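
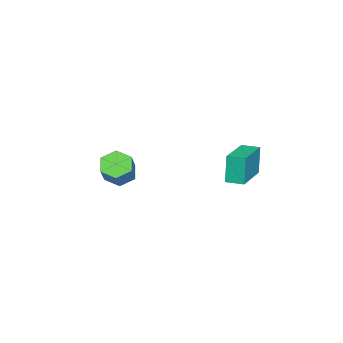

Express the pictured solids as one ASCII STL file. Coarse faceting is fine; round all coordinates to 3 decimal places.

solid 
facet normal -0.978 -0.103 -0.181
outer loop
vertex 1.209 2.034 -0.001
vertex 1.114 2.899 0.019
vertex 1.474 2.098 -1.466
endloop
endfacet
facet normal 0.110 -0.994 -0.023
outer loop
vertex 3.566 2.321 -1.079
vertex 1.209 2.034 -0.001
vertex 1.474 2.098 -1.466
endloop
endfacet
facet normal -0.978 -0.104 -0.181
outer loop
vertex 1.474 2.098 -1.466
vertex 1.114 2.899 0.019
vertex 1.378 2.963 -1.446
endloop
endfacet
facet normal 0.177 0.042 -0.983
outer loop
vertex 1.378 2.963 -1.446
vertex 3.566 2.321 -1.079
vertex 1.474 2.098 -1.466
endloop
endfacet
facet normal -0.177 -0.042 0.983
outer loop
vertex 1.209 2.034 -0.001
vertex 3.206 3.122 0.406
vertex 1.114 2.899 0.019
endloop
endfacet
facet normal 0.110 -0.994 -0.024
outer loop
vertex 3.302 2.257 0.386
vertex 1.209 2.034 -0.001
vertex 3.566 2.321 -1.079
endloop
endfacet
facet normal -0.177 -0.042 0.983
outer loop
vertex 3.302 2.257 0.386
vertex 3.206 3.122 0.406
vertex 1.209 2.034 -0.001
endloop
endfacet
facet normal -0.110 0.994 0.024
outer loop
vertex 1.114 2.899 0.019
vertex 3.206 3.122 0.406
vertex 1.378 2.963 -1.446
endloop
endfacet
facet normal 0.177 0.042 -0.983
outer loop
vertex 3.471 3.186 -1.059
vertex 3.566 2.321 -1.079
vertex 1.378 2.963 -1.446
endloop
endfacet
facet normal -0.110 0.994 0.023
outer loop
vertex 1.378 2.963 -1.446
vertex 3.206 3.122 0.406
vertex 3.471 3.186 -1.059
endloop
endfacet
facet normal 0.978 0.103 0.181
outer loop
vertex 3.471 3.186 -1.059
vertex 3.302 2.257 0.386
vertex 3.566 2.321 -1.079
endloop
endfacet
facet normal 0.978 0.104 0.181
outer loop
vertex 3.206 3.122 0.406
vertex 3.302 2.257 0.386
vertex 3.471 3.186 -1.059
endloop
endfacet
facet normal -0.655 -0.240 -0.716
outer loop
vertex 2.802 -3.267 -3.171
vertex 2.283 -3.53 -2.608
vertex 2.262 -2.756 -2.848
endloop
endfacet
facet normal 0.356 0.738 -0.573
outer loop
vertex 2.802 -3.267 -3.171
vertex 2.262 -2.756 -2.848
vertex 3.897 -2.867 -1.975
endloop
endfacet
facet normal 0.356 0.739 -0.572
outer loop
vertex 3.897 -2.867 -1.975
vertex 2.262 -2.756 -2.848
vertex 3.357 -2.357 -1.652
endloop
endfacet
facet normal 0.655 0.239 0.717
outer loop
vertex 3.897 -2.867 -1.975
vertex 3.357 -2.357 -1.652
vertex 3.377 -3.13 -1.412
endloop
endfacet
facet normal -0.655 -0.240 -0.716
outer loop
vertex 2.262 -2.756 -2.848
vertex 2.283 -3.53 -2.608
vertex 1.743 -3.019 -2.285
endloop
endfacet
facet normal -0.399 0.915 0.060
outer loop
vertex 2.262 -2.756 -2.848
vertex 1.743 -3.019 -2.285
vertex 3.357 -2.357 -1.652
endloop
endfacet
facet normal -0.399 0.915 0.060
outer loop
vertex 3.357 -2.357 -1.652
vertex 1.743 -3.019 -2.285
vertex 2.838 -2.62 -1.089
endloop
endfacet
facet normal 0.656 0.239 0.716
outer loop
vertex 3.357 -2.357 -1.652
vertex 2.838 -2.62 -1.089
vertex 3.377 -3.13 -1.412
endloop
endfacet
facet normal -0.655 -0.239 -0.717
outer loop
vertex 1.743 -3.019 -2.285
vertex 2.283 -3.53 -2.608
vertex 1.763 -3.793 -2.045
endloop
endfacet
facet normal -0.755 0.176 0.632
outer loop
vertex 1.743 -3.019 -2.285
vertex 1.763 -3.793 -2.045
vertex 2.838 -2.62 -1.089
endloop
endfacet
facet normal -0.755 0.177 0.632
outer loop
vertex 2.838 -2.62 -1.089
vertex 1.763 -3.793 -2.045
vertex 2.858 -3.393 -0.849
endloop
endfacet
facet normal 0.656 0.239 0.716
outer loop
vertex 2.838 -2.62 -1.089
vertex 2.858 -3.393 -0.849
vertex 3.377 -3.13 -1.412
endloop
endfacet
facet normal -0.655 -0.239 -0.717
outer loop
vertex 1.763 -3.793 -2.045
vertex 2.283 -3.53 -2.608
vertex 2.303 -4.303 -2.368
endloop
endfacet
facet normal -0.355 -0.739 0.572
outer loop
vertex 1.763 -3.793 -2.045
vertex 2.303 -4.303 -2.368
vertex 2.858 -3.393 -0.849
endloop
endfacet
facet normal -0.356 -0.738 0.573
outer loop
vertex 2.858 -3.393 -0.849
vertex 2.303 -4.303 -2.368
vertex 3.398 -3.904 -1.172
endloop
endfacet
facet normal 0.655 0.240 0.716
outer loop
vertex 2.858 -3.393 -0.849
vertex 3.398 -3.904 -1.172
vertex 3.377 -3.13 -1.412
endloop
endfacet
facet normal -0.656 -0.239 -0.716
outer loop
vertex 2.303 -4.303 -2.368
vertex 2.283 -3.53 -2.608
vertex 2.822 -4.04 -2.931
endloop
endfacet
facet normal 0.399 -0.915 -0.060
outer loop
vertex 2.303 -4.303 -2.368
vertex 2.822 -4.04 -2.931
vertex 3.398 -3.904 -1.172
endloop
endfacet
facet normal 0.399 -0.915 -0.060
outer loop
vertex 3.398 -3.904 -1.172
vertex 2.822 -4.04 -2.931
vertex 3.917 -3.641 -1.735
endloop
endfacet
facet normal 0.655 0.240 0.716
outer loop
vertex 3.398 -3.904 -1.172
vertex 3.917 -3.641 -1.735
vertex 3.377 -3.13 -1.412
endloop
endfacet
facet normal -0.656 -0.239 -0.716
outer loop
vertex 2.822 -4.04 -2.931
vertex 2.283 -3.53 -2.608
vertex 2.802 -3.267 -3.171
endloop
endfacet
facet normal 0.755 -0.177 -0.632
outer loop
vertex 2.822 -4.04 -2.931
vertex 2.802 -3.267 -3.171
vertex 3.917 -3.641 -1.735
endloop
endfacet
facet normal 0.755 -0.176 -0.632
outer loop
vertex 3.917 -3.641 -1.735
vertex 2.802 -3.267 -3.171
vertex 3.897 -2.867 -1.975
endloop
endfacet
facet normal 0.655 0.239 0.717
outer loop
vertex 3.917 -3.641 -1.735
vertex 3.897 -2.867 -1.975
vertex 3.377 -3.13 -1.412
endloop
endfacet

endsolid


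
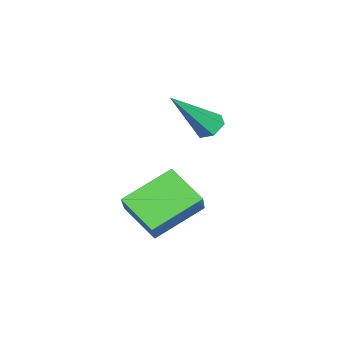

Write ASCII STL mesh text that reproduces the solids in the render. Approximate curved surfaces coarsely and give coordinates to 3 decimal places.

solid 
facet normal -0.517 0.436 -0.736
outer loop
vertex 0.169 2.449 0.109
vertex -0.242 2.176 0.236
vertex -0.163 2.631 0.45
endloop
endfacet
facet normal 0.659 0.703 0.266
outer loop
vertex 0.169 2.449 0.109
vertex -0.163 2.631 0.45
vertex 0.722 1.364 1.604
endloop
endfacet
facet normal -0.519 0.436 -0.735
outer loop
vertex -0.163 2.631 0.45
vertex -0.242 2.176 0.236
vertex -0.574 2.357 0.578
endloop
endfacet
facet normal -0.158 0.602 0.782
outer loop
vertex -0.163 2.631 0.45
vertex -0.574 2.357 0.578
vertex 0.722 1.364 1.604
endloop
endfacet
facet normal -0.519 0.437 -0.735
outer loop
vertex -0.574 2.357 0.578
vertex -0.242 2.176 0.236
vertex -0.653 1.902 0.363
endloop
endfacet
facet normal -0.699 -0.203 0.686
outer loop
vertex -0.574 2.357 0.578
vertex -0.653 1.902 0.363
vertex 0.722 1.364 1.604
endloop
endfacet
facet normal -0.518 0.437 -0.735
outer loop
vertex -0.653 1.902 0.363
vertex -0.242 2.176 0.236
vertex -0.321 1.72 0.021
endloop
endfacet
facet normal -0.420 -0.904 0.073
outer loop
vertex -0.653 1.902 0.363
vertex -0.321 1.72 0.021
vertex 0.722 1.364 1.604
endloop
endfacet
facet normal -0.518 0.437 -0.735
outer loop
vertex -0.321 1.72 0.021
vertex -0.242 2.176 0.236
vertex 0.09 1.994 -0.106
endloop
endfacet
facet normal 0.398 -0.803 -0.443
outer loop
vertex -0.321 1.72 0.021
vertex 0.09 1.994 -0.106
vertex 0.722 1.364 1.604
endloop
endfacet
facet normal -0.518 0.437 -0.735
outer loop
vertex 0.09 1.994 -0.106
vertex -0.242 2.176 0.236
vertex 0.169 2.449 0.109
endloop
endfacet
facet normal 0.938 0.001 -0.346
outer loop
vertex 0.09 1.994 -0.106
vertex 0.169 2.449 0.109
vertex 0.722 1.364 1.604
endloop
endfacet
facet normal -0.664 0.565 0.490
outer loop
vertex 1.062 1.637 -1.356
vertex 2.027 2.001 -0.469
vertex 1.385 2.698 -2.143
endloop
endfacet
facet normal -0.710 -0.267 -0.652
outer loop
vertex 2.533 1.719 -2.991
vertex 1.062 1.637 -1.356
vertex 1.385 2.698 -2.143
endloop
endfacet
facet normal -0.664 0.565 0.490
outer loop
vertex 1.385 2.698 -2.143
vertex 2.027 2.001 -0.469
vertex 2.35 3.062 -1.256
endloop
endfacet
facet normal 0.238 0.780 -0.579
outer loop
vertex 2.35 3.062 -1.256
vertex 2.533 1.719 -2.991
vertex 1.385 2.698 -2.143
endloop
endfacet
facet normal -0.238 -0.780 0.579
outer loop
vertex 1.062 1.637 -1.356
vertex 3.175 1.022 -1.317
vertex 2.027 2.001 -0.469
endloop
endfacet
facet normal -0.710 -0.267 -0.652
outer loop
vertex 2.21 0.658 -2.204
vertex 1.062 1.637 -1.356
vertex 2.533 1.719 -2.991
endloop
endfacet
facet normal -0.238 -0.780 0.579
outer loop
vertex 2.21 0.658 -2.204
vertex 3.175 1.022 -1.317
vertex 1.062 1.637 -1.356
endloop
endfacet
facet normal 0.710 0.267 0.652
outer loop
vertex 2.027 2.001 -0.469
vertex 3.175 1.022 -1.317
vertex 2.35 3.062 -1.256
endloop
endfacet
facet normal 0.238 0.780 -0.579
outer loop
vertex 3.498 2.083 -2.104
vertex 2.533 1.719 -2.991
vertex 2.35 3.062 -1.256
endloop
endfacet
facet normal 0.710 0.267 0.652
outer loop
vertex 2.35 3.062 -1.256
vertex 3.175 1.022 -1.317
vertex 3.498 2.083 -2.104
endloop
endfacet
facet normal 0.664 -0.565 -0.490
outer loop
vertex 3.498 2.083 -2.104
vertex 2.21 0.658 -2.204
vertex 2.533 1.719 -2.991
endloop
endfacet
facet normal 0.664 -0.565 -0.490
outer loop
vertex 3.175 1.022 -1.317
vertex 2.21 0.658 -2.204
vertex 3.498 2.083 -2.104
endloop
endfacet

endsolid


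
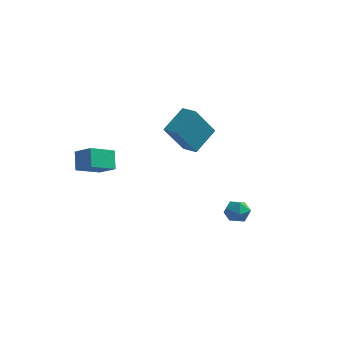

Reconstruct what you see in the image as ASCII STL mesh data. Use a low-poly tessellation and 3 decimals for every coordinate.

solid 
facet normal -0.321 -0.478 0.817
outer loop
vertex 0.224 3.568 1.79
vertex -0.658 3.98 1.684
vertex -0.306 2.173 0.766
endloop
endfacet
facet normal 0.901 -0.421 0.108
outer loop
vertex 0.398 3.22 -1.024
vertex 0.224 3.568 1.79
vertex -0.306 2.173 0.766
endloop
endfacet
facet normal -0.321 -0.478 0.817
outer loop
vertex -0.306 2.173 0.766
vertex -0.658 3.98 1.684
vertex -1.188 2.585 0.66
endloop
endfacet
facet normal -0.292 -0.771 -0.566
outer loop
vertex -1.188 2.585 0.66
vertex 0.398 3.22 -1.024
vertex -0.306 2.173 0.766
endloop
endfacet
facet normal 0.292 0.771 0.566
outer loop
vertex 0.224 3.568 1.79
vertex 0.046 5.027 -0.106
vertex -0.658 3.98 1.684
endloop
endfacet
facet normal 0.901 -0.421 0.108
outer loop
vertex 0.928 4.615 -0.0
vertex 0.224 3.568 1.79
vertex 0.398 3.22 -1.024
endloop
endfacet
facet normal 0.292 0.771 0.566
outer loop
vertex 0.928 4.615 -0.0
vertex 0.046 5.027 -0.106
vertex 0.224 3.568 1.79
endloop
endfacet
facet normal -0.901 0.421 -0.108
outer loop
vertex -0.658 3.98 1.684
vertex 0.046 5.027 -0.106
vertex -1.188 2.585 0.66
endloop
endfacet
facet normal -0.292 -0.771 -0.566
outer loop
vertex -0.484 3.632 -1.13
vertex 0.398 3.22 -1.024
vertex -1.188 2.585 0.66
endloop
endfacet
facet normal -0.901 0.421 -0.108
outer loop
vertex -1.188 2.585 0.66
vertex 0.046 5.027 -0.106
vertex -0.484 3.632 -1.13
endloop
endfacet
facet normal 0.321 0.478 -0.817
outer loop
vertex -0.484 3.632 -1.13
vertex 0.928 4.615 -0.0
vertex 0.398 3.22 -1.024
endloop
endfacet
facet normal 0.321 0.478 -0.817
outer loop
vertex 0.046 5.027 -0.106
vertex 0.928 4.615 -0.0
vertex -0.484 3.632 -1.13
endloop
endfacet
facet normal -0.493 -0.774 0.397
outer loop
vertex -2.83 -2.973 0.376
vertex -3.159 -2.292 1.294
vertex -3.836 -2.643 -0.23
endloop
endfacet
facet normal 0.277 -0.573 -0.772
outer loop
vertex -3.061 -1.428 -0.854
vertex -2.83 -2.973 0.376
vertex -3.836 -2.643 -0.23
endloop
endfacet
facet normal -0.494 -0.773 0.398
outer loop
vertex -3.836 -2.643 -0.23
vertex -3.159 -2.292 1.294
vertex -4.165 -1.961 0.688
endloop
endfacet
facet normal -0.825 0.271 -0.497
outer loop
vertex -4.165 -1.961 0.688
vertex -3.061 -1.428 -0.854
vertex -3.836 -2.643 -0.23
endloop
endfacet
facet normal 0.825 -0.271 0.497
outer loop
vertex -2.83 -2.973 0.376
vertex -2.384 -1.077 0.67
vertex -3.159 -2.292 1.294
endloop
endfacet
facet normal 0.276 -0.573 -0.772
outer loop
vertex -2.055 -1.759 -0.248
vertex -2.83 -2.973 0.376
vertex -3.061 -1.428 -0.854
endloop
endfacet
facet normal 0.824 -0.271 0.497
outer loop
vertex -2.055 -1.759 -0.248
vertex -2.384 -1.077 0.67
vertex -2.83 -2.973 0.376
endloop
endfacet
facet normal -0.276 0.573 0.772
outer loop
vertex -3.159 -2.292 1.294
vertex -2.384 -1.077 0.67
vertex -4.165 -1.961 0.688
endloop
endfacet
facet normal -0.825 0.271 -0.497
outer loop
vertex -3.39 -0.747 0.064
vertex -3.061 -1.428 -0.854
vertex -4.165 -1.961 0.688
endloop
endfacet
facet normal -0.277 0.573 0.771
outer loop
vertex -4.165 -1.961 0.688
vertex -2.384 -1.077 0.67
vertex -3.39 -0.747 0.064
endloop
endfacet
facet normal 0.494 0.774 -0.397
outer loop
vertex -3.39 -0.747 0.064
vertex -2.055 -1.759 -0.248
vertex -3.061 -1.428 -0.854
endloop
endfacet
facet normal 0.493 0.774 -0.398
outer loop
vertex -2.384 -1.077 0.67
vertex -2.055 -1.759 -0.248
vertex -3.39 -0.747 0.064
endloop
endfacet
facet normal -0.357 0.853 0.381
outer loop
vertex 3.343 0.931 -3.433
vertex 3.198 0.574 -2.769
vertex 3.879 0.91 -2.884
endloop
endfacet
facet normal 0.149 0.983 -0.107
outer loop
vertex 3.343 0.931 -3.433
vertex 3.879 0.91 -2.884
vertex 4.076 0.8 -3.618
endloop
endfacet
facet normal -0.059 0.688 -0.723
outer loop
vertex 3.343 0.931 -3.433
vertex 4.076 0.8 -3.618
vertex 3.518 0.397 -3.956
endloop
endfacet
facet normal -0.692 0.377 -0.616
outer loop
vertex 3.343 0.931 -3.433
vertex 3.518 0.397 -3.956
vertex 2.975 0.257 -3.432
endloop
endfacet
facet normal -0.876 0.478 0.066
outer loop
vertex 3.343 0.931 -3.433
vertex 2.975 0.257 -3.432
vertex 3.198 0.574 -2.769
endloop
endfacet
facet normal 0.747 0.657 0.102
outer loop
vertex 4.076 0.8 -3.618
vertex 3.879 0.91 -2.884
vertex 4.385 0.363 -3.068
endloop
endfacet
facet normal -0.069 0.445 0.893
outer loop
vertex 3.879 0.91 -2.884
vertex 3.198 0.574 -2.769
vertex 3.842 0.223 -2.544
endloop
endfacet
facet normal -0.910 -0.161 0.383
outer loop
vertex 3.198 0.574 -2.769
vertex 2.975 0.257 -3.432
vertex 3.284 -0.18 -2.882
endloop
endfacet
facet normal -0.612 -0.324 -0.721
outer loop
vertex 2.975 0.257 -3.432
vertex 3.518 0.397 -3.956
vertex 3.481 -0.29 -3.616
endloop
endfacet
facet normal 0.411 0.181 -0.894
outer loop
vertex 3.518 0.397 -3.956
vertex 4.076 0.8 -3.618
vertex 4.162 0.046 -3.731
endloop
endfacet
facet normal 0.692 -0.377 0.616
outer loop
vertex 4.017 -0.311 -3.067
vertex 4.385 0.363 -3.068
vertex 3.842 0.223 -2.544
endloop
endfacet
facet normal 0.059 -0.688 0.723
outer loop
vertex 4.017 -0.311 -3.067
vertex 3.842 0.223 -2.544
vertex 3.284 -0.18 -2.882
endloop
endfacet
facet normal -0.149 -0.983 0.107
outer loop
vertex 4.017 -0.311 -3.067
vertex 3.284 -0.18 -2.882
vertex 3.481 -0.29 -3.616
endloop
endfacet
facet normal 0.357 -0.853 -0.381
outer loop
vertex 4.017 -0.311 -3.067
vertex 3.481 -0.29 -3.616
vertex 4.162 0.046 -3.731
endloop
endfacet
facet normal 0.876 -0.478 -0.066
outer loop
vertex 4.017 -0.311 -3.067
vertex 4.162 0.046 -3.731
vertex 4.385 0.363 -3.068
endloop
endfacet
facet normal 0.612 0.324 0.721
outer loop
vertex 3.842 0.223 -2.544
vertex 4.385 0.363 -3.068
vertex 3.879 0.91 -2.884
endloop
endfacet
facet normal -0.411 -0.181 0.894
outer loop
vertex 3.284 -0.18 -2.882
vertex 3.842 0.223 -2.544
vertex 3.198 0.574 -2.769
endloop
endfacet
facet normal -0.747 -0.657 -0.102
outer loop
vertex 3.481 -0.29 -3.616
vertex 3.284 -0.18 -2.882
vertex 2.975 0.257 -3.432
endloop
endfacet
facet normal 0.069 -0.445 -0.893
outer loop
vertex 4.162 0.046 -3.731
vertex 3.481 -0.29 -3.616
vertex 3.518 0.397 -3.956
endloop
endfacet
facet normal 0.910 0.161 -0.383
outer loop
vertex 4.385 0.363 -3.068
vertex 4.162 0.046 -3.731
vertex 4.076 0.8 -3.618
endloop
endfacet

endsolid


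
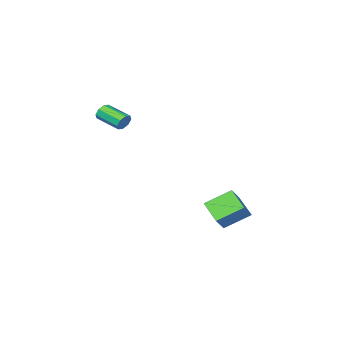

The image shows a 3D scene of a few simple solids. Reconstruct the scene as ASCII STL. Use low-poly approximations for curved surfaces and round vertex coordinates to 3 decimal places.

solid 
facet normal -0.265 0.903 -0.338
outer loop
vertex 2.881 -1.676 3.207
vertex 2.554 -1.617 3.621
vertex 3.063 -1.503 3.526
endloop
endfacet
facet normal 0.854 0.057 -0.518
outer loop
vertex 2.881 -1.676 3.207
vertex 3.063 -1.503 3.526
vertex 3.272 -3.002 3.706
endloop
endfacet
facet normal 0.854 0.057 -0.518
outer loop
vertex 3.272 -3.002 3.706
vertex 3.063 -1.503 3.526
vertex 3.454 -2.829 4.025
endloop
endfacet
facet normal 0.265 -0.903 0.338
outer loop
vertex 3.272 -3.002 3.706
vertex 3.454 -2.829 4.025
vertex 2.946 -2.943 4.119
endloop
endfacet
facet normal -0.266 0.902 -0.341
outer loop
vertex 3.063 -1.503 3.526
vertex 2.554 -1.617 3.621
vertex 2.947 -1.396 3.899
endloop
endfacet
facet normal 0.921 0.342 0.188
outer loop
vertex 3.063 -1.503 3.526
vertex 2.947 -1.396 3.899
vertex 3.454 -2.829 4.025
endloop
endfacet
facet normal 0.921 0.342 0.188
outer loop
vertex 3.454 -2.829 4.025
vertex 2.947 -1.396 3.899
vertex 3.338 -2.722 4.398
endloop
endfacet
facet normal 0.265 -0.902 0.341
outer loop
vertex 3.454 -2.829 4.025
vertex 3.338 -2.722 4.398
vertex 2.946 -2.943 4.119
endloop
endfacet
facet normal -0.267 0.902 -0.340
outer loop
vertex 2.947 -1.396 3.899
vertex 2.554 -1.617 3.621
vertex 2.601 -1.419 4.11
endloop
endfacet
facet normal 0.450 0.428 0.784
outer loop
vertex 2.947 -1.396 3.899
vertex 2.601 -1.419 4.11
vertex 3.338 -2.722 4.398
endloop
endfacet
facet normal 0.450 0.428 0.784
outer loop
vertex 3.338 -2.722 4.398
vertex 2.601 -1.419 4.11
vertex 2.992 -2.745 4.609
endloop
endfacet
facet normal 0.267 -0.902 0.339
outer loop
vertex 3.338 -2.722 4.398
vertex 2.992 -2.745 4.609
vertex 2.946 -2.943 4.119
endloop
endfacet
facet normal -0.267 0.902 -0.340
outer loop
vertex 2.601 -1.419 4.11
vertex 2.554 -1.617 3.621
vertex 2.228 -1.558 4.034
endloop
endfacet
facet normal -0.286 0.263 0.922
outer loop
vertex 2.601 -1.419 4.11
vertex 2.228 -1.558 4.034
vertex 2.992 -2.745 4.609
endloop
endfacet
facet normal -0.286 0.263 0.922
outer loop
vertex 2.992 -2.745 4.609
vertex 2.228 -1.558 4.034
vertex 2.619 -2.884 4.533
endloop
endfacet
facet normal 0.267 -0.902 0.339
outer loop
vertex 2.992 -2.745 4.609
vertex 2.619 -2.884 4.533
vertex 2.946 -2.943 4.119
endloop
endfacet
facet normal -0.265 0.903 -0.338
outer loop
vertex 2.228 -1.558 4.034
vertex 2.554 -1.617 3.621
vertex 2.046 -1.731 3.715
endloop
endfacet
facet normal -0.854 -0.057 0.518
outer loop
vertex 2.228 -1.558 4.034
vertex 2.046 -1.731 3.715
vertex 2.619 -2.884 4.533
endloop
endfacet
facet normal -0.854 -0.057 0.518
outer loop
vertex 2.619 -2.884 4.533
vertex 2.046 -1.731 3.715
vertex 2.437 -3.057 4.214
endloop
endfacet
facet normal 0.265 -0.903 0.338
outer loop
vertex 2.619 -2.884 4.533
vertex 2.437 -3.057 4.214
vertex 2.946 -2.943 4.119
endloop
endfacet
facet normal -0.265 0.902 -0.341
outer loop
vertex 2.046 -1.731 3.715
vertex 2.554 -1.617 3.621
vertex 2.162 -1.838 3.342
endloop
endfacet
facet normal -0.921 -0.342 -0.188
outer loop
vertex 2.046 -1.731 3.715
vertex 2.162 -1.838 3.342
vertex 2.437 -3.057 4.214
endloop
endfacet
facet normal -0.921 -0.342 -0.188
outer loop
vertex 2.437 -3.057 4.214
vertex 2.162 -1.838 3.342
vertex 2.553 -3.164 3.841
endloop
endfacet
facet normal 0.266 -0.902 0.341
outer loop
vertex 2.437 -3.057 4.214
vertex 2.553 -3.164 3.841
vertex 2.946 -2.943 4.119
endloop
endfacet
facet normal -0.267 0.902 -0.339
outer loop
vertex 2.162 -1.838 3.342
vertex 2.554 -1.617 3.621
vertex 2.508 -1.815 3.131
endloop
endfacet
facet normal -0.450 -0.428 -0.784
outer loop
vertex 2.162 -1.838 3.342
vertex 2.508 -1.815 3.131
vertex 2.553 -3.164 3.841
endloop
endfacet
facet normal -0.450 -0.428 -0.784
outer loop
vertex 2.553 -3.164 3.841
vertex 2.508 -1.815 3.131
vertex 2.899 -3.141 3.63
endloop
endfacet
facet normal 0.267 -0.902 0.340
outer loop
vertex 2.553 -3.164 3.841
vertex 2.899 -3.141 3.63
vertex 2.946 -2.943 4.119
endloop
endfacet
facet normal -0.267 0.902 -0.339
outer loop
vertex 2.508 -1.815 3.131
vertex 2.554 -1.617 3.621
vertex 2.881 -1.676 3.207
endloop
endfacet
facet normal 0.286 -0.263 -0.922
outer loop
vertex 2.508 -1.815 3.131
vertex 2.881 -1.676 3.207
vertex 2.899 -3.141 3.63
endloop
endfacet
facet normal 0.286 -0.263 -0.922
outer loop
vertex 2.899 -3.141 3.63
vertex 2.881 -1.676 3.207
vertex 3.272 -3.002 3.706
endloop
endfacet
facet normal 0.267 -0.902 0.340
outer loop
vertex 2.899 -3.141 3.63
vertex 3.272 -3.002 3.706
vertex 2.946 -2.943 4.119
endloop
endfacet
facet normal -0.736 0.434 0.519
outer loop
vertex -3.151 0.51 -2.242
vertex -2.391 0.85 -1.449
vertex -2.926 1.82 -3.019
endloop
endfacet
facet normal -0.661 -0.296 -0.690
outer loop
vertex -1.689 1.09 -3.891
vertex -3.151 0.51 -2.242
vertex -2.926 1.82 -3.019
endloop
endfacet
facet normal -0.736 0.434 0.519
outer loop
vertex -2.926 1.82 -3.019
vertex -2.391 0.85 -1.449
vertex -2.166 2.16 -2.226
endloop
endfacet
facet normal 0.146 0.851 -0.505
outer loop
vertex -2.166 2.16 -2.226
vertex -1.689 1.09 -3.891
vertex -2.926 1.82 -3.019
endloop
endfacet
facet normal -0.146 -0.851 0.505
outer loop
vertex -3.151 0.51 -2.242
vertex -1.154 0.12 -2.321
vertex -2.391 0.85 -1.449
endloop
endfacet
facet normal -0.661 -0.296 -0.690
outer loop
vertex -1.914 -0.22 -3.114
vertex -3.151 0.51 -2.242
vertex -1.689 1.09 -3.891
endloop
endfacet
facet normal -0.146 -0.851 0.505
outer loop
vertex -1.914 -0.22 -3.114
vertex -1.154 0.12 -2.321
vertex -3.151 0.51 -2.242
endloop
endfacet
facet normal 0.661 0.296 0.690
outer loop
vertex -2.391 0.85 -1.449
vertex -1.154 0.12 -2.321
vertex -2.166 2.16 -2.226
endloop
endfacet
facet normal 0.146 0.851 -0.505
outer loop
vertex -0.929 1.43 -3.098
vertex -1.689 1.09 -3.891
vertex -2.166 2.16 -2.226
endloop
endfacet
facet normal 0.661 0.296 0.690
outer loop
vertex -2.166 2.16 -2.226
vertex -1.154 0.12 -2.321
vertex -0.929 1.43 -3.098
endloop
endfacet
facet normal 0.736 -0.434 -0.519
outer loop
vertex -0.929 1.43 -3.098
vertex -1.914 -0.22 -3.114
vertex -1.689 1.09 -3.891
endloop
endfacet
facet normal 0.736 -0.434 -0.519
outer loop
vertex -1.154 0.12 -2.321
vertex -1.914 -0.22 -3.114
vertex -0.929 1.43 -3.098
endloop
endfacet

endsolid


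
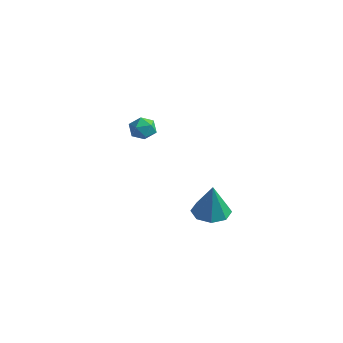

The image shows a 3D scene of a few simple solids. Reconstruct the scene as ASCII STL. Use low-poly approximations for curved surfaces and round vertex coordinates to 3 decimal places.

solid 
facet normal -0.182 0.133 -0.974
outer loop
vertex 4.558 2.404 0.28
vertex 3.702 2.385 0.437
vertex 4.308 3.008 0.409
endloop
endfacet
facet normal 0.901 0.308 0.306
outer loop
vertex 4.558 2.404 0.28
vertex 4.308 3.008 0.409
vertex 4.018 2.155 2.123
endloop
endfacet
facet normal -0.181 0.133 -0.974
outer loop
vertex 4.308 3.008 0.409
vertex 3.702 2.385 0.437
vertex 3.704 3.247 0.554
endloop
endfacet
facet normal 0.420 0.782 0.460
outer loop
vertex 4.308 3.008 0.409
vertex 3.704 3.247 0.554
vertex 4.018 2.155 2.123
endloop
endfacet
facet normal -0.183 0.133 -0.974
outer loop
vertex 3.704 3.247 0.554
vertex 3.702 2.385 0.437
vertex 3.099 2.98 0.631
endloop
endfacet
facet normal -0.264 0.766 0.586
outer loop
vertex 3.704 3.247 0.554
vertex 3.099 2.98 0.631
vertex 4.018 2.155 2.123
endloop
endfacet
facet normal -0.183 0.132 -0.974
outer loop
vertex 3.099 2.98 0.631
vertex 3.702 2.385 0.437
vertex 2.847 2.365 0.595
endloop
endfacet
facet normal -0.746 0.270 0.609
outer loop
vertex 3.099 2.98 0.631
vertex 2.847 2.365 0.595
vertex 4.018 2.155 2.123
endloop
endfacet
facet normal -0.183 0.133 -0.974
outer loop
vertex 2.847 2.365 0.595
vertex 3.702 2.385 0.437
vertex 3.096 1.761 0.466
endloop
endfacet
facet normal -0.748 -0.418 0.516
outer loop
vertex 2.847 2.365 0.595
vertex 3.096 1.761 0.466
vertex 4.018 2.155 2.123
endloop
endfacet
facet normal -0.183 0.132 -0.974
outer loop
vertex 3.096 1.761 0.466
vertex 3.702 2.385 0.437
vertex 3.701 1.522 0.32
endloop
endfacet
facet normal -0.266 -0.894 0.361
outer loop
vertex 3.096 1.761 0.466
vertex 3.701 1.522 0.32
vertex 4.018 2.155 2.123
endloop
endfacet
facet normal -0.182 0.132 -0.974
outer loop
vertex 3.701 1.522 0.32
vertex 3.702 2.385 0.437
vertex 4.306 1.789 0.243
endloop
endfacet
facet normal 0.417 -0.878 0.235
outer loop
vertex 3.701 1.522 0.32
vertex 4.306 1.789 0.243
vertex 4.018 2.155 2.123
endloop
endfacet
facet normal -0.182 0.133 -0.974
outer loop
vertex 4.306 1.789 0.243
vertex 3.702 2.385 0.437
vertex 4.558 2.404 0.28
endloop
endfacet
facet normal 0.900 -0.381 0.212
outer loop
vertex 4.306 1.789 0.243
vertex 4.558 2.404 0.28
vertex 4.018 2.155 2.123
endloop
endfacet
facet normal -0.373 0.916 0.149
outer loop
vertex -2.281 4.458 2.327
vertex -2.654 4.219 2.861
vertex -2.013 4.463 2.967
endloop
endfacet
facet normal 0.284 0.951 -0.126
outer loop
vertex -2.281 4.458 2.327
vertex -2.013 4.463 2.967
vertex -1.62 4.274 2.427
endloop
endfacet
facet normal 0.281 0.601 -0.748
outer loop
vertex -2.281 4.458 2.327
vertex -1.62 4.274 2.427
vertex -2.018 3.913 1.988
endloop
endfacet
facet normal -0.378 0.351 -0.857
outer loop
vertex -2.281 4.458 2.327
vertex -2.018 3.913 1.988
vertex -2.657 3.879 2.256
endloop
endfacet
facet normal -0.782 0.545 -0.302
outer loop
vertex -2.281 4.458 2.327
vertex -2.657 3.879 2.256
vertex -2.654 4.219 2.861
endloop
endfacet
facet normal 0.727 0.610 0.316
outer loop
vertex -1.62 4.274 2.427
vertex -2.013 4.463 2.967
vertex -1.583 3.921 3.024
endloop
endfacet
facet normal -0.336 0.552 0.763
outer loop
vertex -2.013 4.463 2.967
vertex -2.654 4.219 2.861
vertex -2.222 3.887 3.292
endloop
endfacet
facet normal -0.998 -0.049 0.033
outer loop
vertex -2.654 4.219 2.861
vertex -2.657 3.879 2.256
vertex -2.62 3.526 2.853
endloop
endfacet
facet normal -0.344 -0.364 -0.866
outer loop
vertex -2.657 3.879 2.256
vertex -2.018 3.913 1.988
vertex -2.227 3.337 2.313
endloop
endfacet
facet normal 0.722 0.043 -0.690
outer loop
vertex -2.018 3.913 1.988
vertex -1.62 4.274 2.427
vertex -1.586 3.581 2.419
endloop
endfacet
facet normal 0.378 -0.351 0.857
outer loop
vertex -1.959 3.342 2.953
vertex -1.583 3.921 3.024
vertex -2.222 3.887 3.292
endloop
endfacet
facet normal -0.281 -0.601 0.748
outer loop
vertex -1.959 3.342 2.953
vertex -2.222 3.887 3.292
vertex -2.62 3.526 2.853
endloop
endfacet
facet normal -0.284 -0.951 0.126
outer loop
vertex -1.959 3.342 2.953
vertex -2.62 3.526 2.853
vertex -2.227 3.337 2.313
endloop
endfacet
facet normal 0.373 -0.916 -0.149
outer loop
vertex -1.959 3.342 2.953
vertex -2.227 3.337 2.313
vertex -1.586 3.581 2.419
endloop
endfacet
facet normal 0.782 -0.545 0.302
outer loop
vertex -1.959 3.342 2.953
vertex -1.586 3.581 2.419
vertex -1.583 3.921 3.024
endloop
endfacet
facet normal 0.344 0.364 0.866
outer loop
vertex -2.222 3.887 3.292
vertex -1.583 3.921 3.024
vertex -2.013 4.463 2.967
endloop
endfacet
facet normal -0.722 -0.043 0.690
outer loop
vertex -2.62 3.526 2.853
vertex -2.222 3.887 3.292
vertex -2.654 4.219 2.861
endloop
endfacet
facet normal -0.727 -0.610 -0.316
outer loop
vertex -2.227 3.337 2.313
vertex -2.62 3.526 2.853
vertex -2.657 3.879 2.256
endloop
endfacet
facet normal 0.336 -0.552 -0.763
outer loop
vertex -1.586 3.581 2.419
vertex -2.227 3.337 2.313
vertex -2.018 3.913 1.988
endloop
endfacet
facet normal 0.998 0.049 -0.033
outer loop
vertex -1.583 3.921 3.024
vertex -1.586 3.581 2.419
vertex -1.62 4.274 2.427
endloop
endfacet

endsolid


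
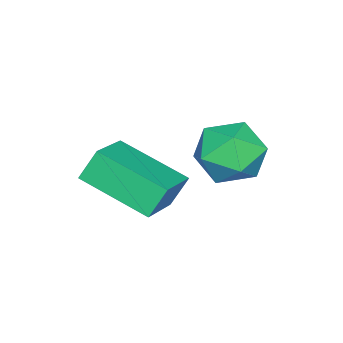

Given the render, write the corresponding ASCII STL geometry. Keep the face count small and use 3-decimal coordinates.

solid 
facet normal -0.927 -0.089 -0.365
outer loop
vertex -2.587 -2.014 1.484
vertex -2.496 -0.012 0.763
vertex -2.21 -2.347 0.608
endloop
endfacet
facet normal -0.043 -0.940 0.339
outer loop
vertex -0.764 -2.208 1.177
vertex -2.587 -2.014 1.484
vertex -2.21 -2.347 0.608
endloop
endfacet
facet normal -0.927 -0.089 -0.365
outer loop
vertex -2.21 -2.347 0.608
vertex -2.496 -0.012 0.763
vertex -2.119 -0.345 -0.113
endloop
endfacet
facet normal 0.373 -0.329 -0.867
outer loop
vertex -2.119 -0.345 -0.113
vertex -0.764 -2.208 1.177
vertex -2.21 -2.347 0.608
endloop
endfacet
facet normal -0.373 0.329 0.867
outer loop
vertex -2.587 -2.014 1.484
vertex -1.05 0.127 1.332
vertex -2.496 -0.012 0.763
endloop
endfacet
facet normal -0.043 -0.940 0.339
outer loop
vertex -1.141 -1.875 2.053
vertex -2.587 -2.014 1.484
vertex -0.764 -2.208 1.177
endloop
endfacet
facet normal -0.373 0.329 0.867
outer loop
vertex -1.141 -1.875 2.053
vertex -1.05 0.127 1.332
vertex -2.587 -2.014 1.484
endloop
endfacet
facet normal 0.043 0.940 -0.339
outer loop
vertex -2.496 -0.012 0.763
vertex -1.05 0.127 1.332
vertex -2.119 -0.345 -0.113
endloop
endfacet
facet normal 0.373 -0.329 -0.867
outer loop
vertex -0.673 -0.206 0.456
vertex -0.764 -2.208 1.177
vertex -2.119 -0.345 -0.113
endloop
endfacet
facet normal 0.043 0.940 -0.339
outer loop
vertex -2.119 -0.345 -0.113
vertex -1.05 0.127 1.332
vertex -0.673 -0.206 0.456
endloop
endfacet
facet normal 0.927 0.089 0.365
outer loop
vertex -0.673 -0.206 0.456
vertex -1.141 -1.875 2.053
vertex -0.764 -2.208 1.177
endloop
endfacet
facet normal 0.927 0.089 0.365
outer loop
vertex -1.05 0.127 1.332
vertex -1.141 -1.875 2.053
vertex -0.673 -0.206 0.456
endloop
endfacet
facet normal -0.732 0.578 0.360
outer loop
vertex -3.136 1.836 2.082
vertex -3.843 1.279 1.539
vertex -3.587 0.993 2.518
endloop
endfacet
facet normal -0.193 0.530 0.825
outer loop
vertex -3.136 1.836 2.082
vertex -3.587 0.993 2.518
vertex -2.558 1.164 2.649
endloop
endfacet
facet normal 0.397 0.767 0.504
outer loop
vertex -3.136 1.836 2.082
vertex -2.558 1.164 2.649
vertex -2.178 1.557 1.751
endloop
endfacet
facet normal 0.225 0.961 -0.160
outer loop
vertex -3.136 1.836 2.082
vertex -2.178 1.557 1.751
vertex -2.971 1.628 1.065
endloop
endfacet
facet normal -0.474 0.845 -0.250
outer loop
vertex -3.136 1.836 2.082
vertex -2.971 1.628 1.065
vertex -3.843 1.279 1.539
endloop
endfacet
facet normal -0.098 -0.161 0.982
outer loop
vertex -2.558 1.164 2.649
vertex -3.587 0.993 2.518
vertex -2.909 0.192 2.455
endloop
endfacet
facet normal -0.970 -0.083 0.229
outer loop
vertex -3.587 0.993 2.518
vertex -3.843 1.279 1.539
vertex -3.702 0.263 1.769
endloop
endfacet
facet normal -0.552 0.350 -0.757
outer loop
vertex -3.843 1.279 1.539
vertex -2.971 1.628 1.065
vertex -3.322 0.656 0.871
endloop
endfacet
facet normal 0.579 0.538 -0.613
outer loop
vertex -2.971 1.628 1.065
vertex -2.178 1.557 1.751
vertex -2.293 0.827 1.002
endloop
endfacet
facet normal 0.859 0.224 0.461
outer loop
vertex -2.178 1.557 1.751
vertex -2.558 1.164 2.649
vertex -2.037 0.541 1.981
endloop
endfacet
facet normal -0.225 -0.961 0.160
outer loop
vertex -2.744 -0.016 1.438
vertex -2.909 0.192 2.455
vertex -3.702 0.263 1.769
endloop
endfacet
facet normal -0.397 -0.767 -0.504
outer loop
vertex -2.744 -0.016 1.438
vertex -3.702 0.263 1.769
vertex -3.322 0.656 0.871
endloop
endfacet
facet normal 0.193 -0.530 -0.825
outer loop
vertex -2.744 -0.016 1.438
vertex -3.322 0.656 0.871
vertex -2.293 0.827 1.002
endloop
endfacet
facet normal 0.732 -0.578 -0.360
outer loop
vertex -2.744 -0.016 1.438
vertex -2.293 0.827 1.002
vertex -2.037 0.541 1.981
endloop
endfacet
facet normal 0.474 -0.845 0.250
outer loop
vertex -2.744 -0.016 1.438
vertex -2.037 0.541 1.981
vertex -2.909 0.192 2.455
endloop
endfacet
facet normal -0.579 -0.538 0.613
outer loop
vertex -3.702 0.263 1.769
vertex -2.909 0.192 2.455
vertex -3.587 0.993 2.518
endloop
endfacet
facet normal -0.859 -0.224 -0.461
outer loop
vertex -3.322 0.656 0.871
vertex -3.702 0.263 1.769
vertex -3.843 1.279 1.539
endloop
endfacet
facet normal 0.098 0.161 -0.982
outer loop
vertex -2.293 0.827 1.002
vertex -3.322 0.656 0.871
vertex -2.971 1.628 1.065
endloop
endfacet
facet normal 0.970 0.083 -0.229
outer loop
vertex -2.037 0.541 1.981
vertex -2.293 0.827 1.002
vertex -2.178 1.557 1.751
endloop
endfacet
facet normal 0.552 -0.350 0.757
outer loop
vertex -2.909 0.192 2.455
vertex -2.037 0.541 1.981
vertex -2.558 1.164 2.649
endloop
endfacet

endsolid


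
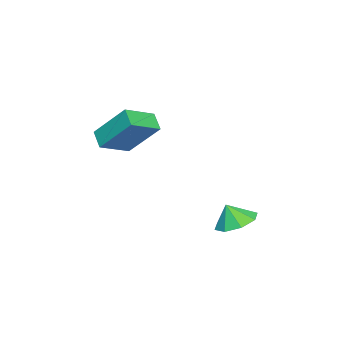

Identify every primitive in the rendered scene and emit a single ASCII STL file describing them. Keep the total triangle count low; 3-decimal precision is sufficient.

solid 
facet normal -0.178 0.367 -0.913
outer loop
vertex -2.531 0.513 -4.345
vertex -3.461 0.607 -4.126
vertex -2.686 1.169 -4.051
endloop
endfacet
facet normal 0.842 -0.042 0.537
outer loop
vertex -2.531 0.513 -4.345
vertex -2.686 1.169 -4.051
vertex -3.279 0.233 -3.194
endloop
endfacet
facet normal -0.177 0.366 -0.913
outer loop
vertex -2.686 1.169 -4.051
vertex -3.461 0.607 -4.126
vertex -3.295 1.495 -3.802
endloop
endfacet
facet normal 0.516 0.377 0.769
outer loop
vertex -2.686 1.169 -4.051
vertex -3.295 1.495 -3.802
vertex -3.279 0.233 -3.194
endloop
endfacet
facet normal -0.178 0.366 -0.913
outer loop
vertex -3.295 1.495 -3.802
vertex -3.461 0.607 -4.126
vertex -4.002 1.301 -3.742
endloop
endfacet
facet normal -0.042 0.433 0.900
outer loop
vertex -3.295 1.495 -3.802
vertex -4.002 1.301 -3.742
vertex -3.279 0.233 -3.194
endloop
endfacet
facet normal -0.178 0.366 -0.913
outer loop
vertex -4.002 1.301 -3.742
vertex -3.461 0.607 -4.126
vertex -4.391 0.7 -3.907
endloop
endfacet
facet normal -0.509 0.094 0.856
outer loop
vertex -4.002 1.301 -3.742
vertex -4.391 0.7 -3.907
vertex -3.279 0.233 -3.194
endloop
endfacet
facet normal -0.178 0.366 -0.913
outer loop
vertex -4.391 0.7 -3.907
vertex -3.461 0.607 -4.126
vertex -4.235 0.045 -4.2
endloop
endfacet
facet normal -0.608 -0.440 0.660
outer loop
vertex -4.391 0.7 -3.907
vertex -4.235 0.045 -4.2
vertex -3.279 0.233 -3.194
endloop
endfacet
facet normal -0.178 0.366 -0.913
outer loop
vertex -4.235 0.045 -4.2
vertex -3.461 0.607 -4.126
vertex -3.626 -0.282 -4.45
endloop
endfacet
facet normal -0.284 -0.857 0.430
outer loop
vertex -4.235 0.045 -4.2
vertex -3.626 -0.282 -4.45
vertex -3.279 0.233 -3.194
endloop
endfacet
facet normal -0.179 0.366 -0.913
outer loop
vertex -3.626 -0.282 -4.45
vertex -3.461 0.607 -4.126
vertex -2.92 -0.087 -4.51
endloop
endfacet
facet normal 0.278 -0.913 0.298
outer loop
vertex -3.626 -0.282 -4.45
vertex -2.92 -0.087 -4.51
vertex -3.279 0.233 -3.194
endloop
endfacet
facet normal -0.178 0.367 -0.913
outer loop
vertex -2.92 -0.087 -4.51
vertex -3.461 0.607 -4.126
vertex -2.531 0.513 -4.345
endloop
endfacet
facet normal 0.743 -0.576 0.343
outer loop
vertex -2.92 -0.087 -4.51
vertex -2.531 0.513 -4.345
vertex -3.279 0.233 -3.194
endloop
endfacet
facet normal -0.822 0.443 -0.358
outer loop
vertex -3.559 -3.05 1.199
vertex -3.021 -2.514 0.627
vertex -3.697 -4.528 -0.314
endloop
endfacet
facet normal -0.566 -0.564 0.602
outer loop
vertex -2.439 -5.206 0.233
vertex -3.559 -3.05 1.199
vertex -3.697 -4.528 -0.314
endloop
endfacet
facet normal -0.822 0.443 -0.358
outer loop
vertex -3.697 -4.528 -0.314
vertex -3.021 -2.514 0.627
vertex -3.159 -3.993 -0.886
endloop
endfacet
facet normal -0.065 -0.697 -0.714
outer loop
vertex -3.159 -3.993 -0.886
vertex -2.439 -5.206 0.233
vertex -3.697 -4.528 -0.314
endloop
endfacet
facet normal 0.065 0.697 0.714
outer loop
vertex -3.559 -3.05 1.199
vertex -1.763 -3.192 1.174
vertex -3.021 -2.514 0.627
endloop
endfacet
facet normal -0.565 -0.564 0.602
outer loop
vertex -2.301 -3.727 1.746
vertex -3.559 -3.05 1.199
vertex -2.439 -5.206 0.233
endloop
endfacet
facet normal 0.065 0.698 0.714
outer loop
vertex -2.301 -3.727 1.746
vertex -1.763 -3.192 1.174
vertex -3.559 -3.05 1.199
endloop
endfacet
facet normal 0.566 0.563 -0.602
outer loop
vertex -3.021 -2.514 0.627
vertex -1.763 -3.192 1.174
vertex -3.159 -3.993 -0.886
endloop
endfacet
facet normal -0.065 -0.697 -0.714
outer loop
vertex -1.901 -4.67 -0.339
vertex -2.439 -5.206 0.233
vertex -3.159 -3.993 -0.886
endloop
endfacet
facet normal 0.565 0.564 -0.602
outer loop
vertex -3.159 -3.993 -0.886
vertex -1.763 -3.192 1.174
vertex -1.901 -4.67 -0.339
endloop
endfacet
facet normal 0.822 -0.443 0.358
outer loop
vertex -1.901 -4.67 -0.339
vertex -2.301 -3.727 1.746
vertex -2.439 -5.206 0.233
endloop
endfacet
facet normal 0.822 -0.443 0.358
outer loop
vertex -1.763 -3.192 1.174
vertex -2.301 -3.727 1.746
vertex -1.901 -4.67 -0.339
endloop
endfacet

endsolid


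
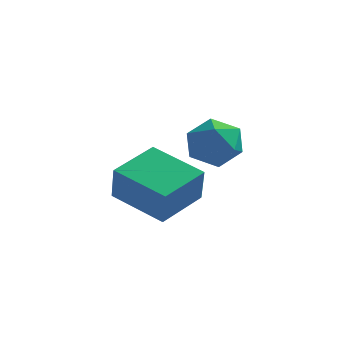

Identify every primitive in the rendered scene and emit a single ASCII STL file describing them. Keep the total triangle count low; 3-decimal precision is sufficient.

solid 
facet normal 0.255 0.728 0.637
outer loop
vertex -0.771 3.949 0.37
vertex -1.154 3.429 1.118
vertex -0.204 3.313 0.87
endloop
endfacet
facet normal 0.709 0.700 0.087
outer loop
vertex -0.771 3.949 0.37
vertex -0.204 3.313 0.87
vertex -0.136 3.366 -0.115
endloop
endfacet
facet normal 0.334 0.791 -0.513
outer loop
vertex -0.771 3.949 0.37
vertex -0.136 3.366 -0.115
vertex -1.044 3.516 -0.476
endloop
endfacet
facet normal -0.352 0.874 -0.334
outer loop
vertex -0.771 3.949 0.37
vertex -1.044 3.516 -0.476
vertex -1.673 3.554 0.286
endloop
endfacet
facet normal -0.401 0.836 0.376
outer loop
vertex -0.771 3.949 0.37
vertex -1.673 3.554 0.286
vertex -1.154 3.429 1.118
endloop
endfacet
facet normal 0.996 0.047 0.071
outer loop
vertex -0.136 3.366 -0.115
vertex -0.204 3.313 0.87
vertex -0.127 2.486 0.334
endloop
endfacet
facet normal 0.262 0.092 0.961
outer loop
vertex -0.204 3.313 0.87
vertex -1.154 3.429 1.118
vertex -0.756 2.524 1.096
endloop
endfacet
facet normal -0.799 0.267 0.539
outer loop
vertex -1.154 3.429 1.118
vertex -1.673 3.554 0.286
vertex -1.664 2.674 0.735
endloop
endfacet
facet normal -0.720 0.329 -0.611
outer loop
vertex -1.673 3.554 0.286
vertex -1.044 3.516 -0.476
vertex -1.596 2.727 -0.25
endloop
endfacet
facet normal 0.390 0.193 -0.900
outer loop
vertex -1.044 3.516 -0.476
vertex -0.136 3.366 -0.115
vertex -0.646 2.611 -0.498
endloop
endfacet
facet normal 0.352 -0.874 0.334
outer loop
vertex -1.029 2.091 0.25
vertex -0.127 2.486 0.334
vertex -0.756 2.524 1.096
endloop
endfacet
facet normal -0.334 -0.791 0.513
outer loop
vertex -1.029 2.091 0.25
vertex -0.756 2.524 1.096
vertex -1.664 2.674 0.735
endloop
endfacet
facet normal -0.709 -0.700 -0.087
outer loop
vertex -1.029 2.091 0.25
vertex -1.664 2.674 0.735
vertex -1.596 2.727 -0.25
endloop
endfacet
facet normal -0.255 -0.728 -0.637
outer loop
vertex -1.029 2.091 0.25
vertex -1.596 2.727 -0.25
vertex -0.646 2.611 -0.498
endloop
endfacet
facet normal 0.401 -0.836 -0.376
outer loop
vertex -1.029 2.091 0.25
vertex -0.646 2.611 -0.498
vertex -0.127 2.486 0.334
endloop
endfacet
facet normal 0.720 -0.329 0.611
outer loop
vertex -0.756 2.524 1.096
vertex -0.127 2.486 0.334
vertex -0.204 3.313 0.87
endloop
endfacet
facet normal -0.390 -0.193 0.900
outer loop
vertex -1.664 2.674 0.735
vertex -0.756 2.524 1.096
vertex -1.154 3.429 1.118
endloop
endfacet
facet normal -0.996 -0.047 -0.071
outer loop
vertex -1.596 2.727 -0.25
vertex -1.664 2.674 0.735
vertex -1.673 3.554 0.286
endloop
endfacet
facet normal -0.262 -0.092 -0.961
outer loop
vertex -0.646 2.611 -0.498
vertex -1.596 2.727 -0.25
vertex -1.044 3.516 -0.476
endloop
endfacet
facet normal 0.799 -0.267 -0.539
outer loop
vertex -0.127 2.486 0.334
vertex -0.646 2.611 -0.498
vertex -0.136 3.366 -0.115
endloop
endfacet
facet normal -0.908 0.329 0.258
outer loop
vertex -2.9 -0.317 0.327
vertex -2.234 1.223 0.706
vertex -3.108 0.076 -0.905
endloop
endfacet
facet normal -0.387 -0.895 -0.220
outer loop
vertex -1.346 -0.563 -1.406
vertex -2.9 -0.317 0.327
vertex -3.108 0.076 -0.905
endloop
endfacet
facet normal -0.908 0.329 0.258
outer loop
vertex -3.108 0.076 -0.905
vertex -2.234 1.223 0.706
vertex -2.442 1.616 -0.526
endloop
endfacet
facet normal -0.159 0.300 -0.941
outer loop
vertex -2.442 1.616 -0.526
vertex -1.346 -0.563 -1.406
vertex -3.108 0.076 -0.905
endloop
endfacet
facet normal 0.159 -0.300 0.941
outer loop
vertex -2.9 -0.317 0.327
vertex -0.472 0.584 0.205
vertex -2.234 1.223 0.706
endloop
endfacet
facet normal -0.387 -0.895 -0.220
outer loop
vertex -1.138 -0.956 -0.174
vertex -2.9 -0.317 0.327
vertex -1.346 -0.563 -1.406
endloop
endfacet
facet normal 0.159 -0.300 0.941
outer loop
vertex -1.138 -0.956 -0.174
vertex -0.472 0.584 0.205
vertex -2.9 -0.317 0.327
endloop
endfacet
facet normal 0.387 0.895 0.220
outer loop
vertex -2.234 1.223 0.706
vertex -0.472 0.584 0.205
vertex -2.442 1.616 -0.526
endloop
endfacet
facet normal -0.159 0.300 -0.941
outer loop
vertex -0.68 0.977 -1.027
vertex -1.346 -0.563 -1.406
vertex -2.442 1.616 -0.526
endloop
endfacet
facet normal 0.387 0.895 0.220
outer loop
vertex -2.442 1.616 -0.526
vertex -0.472 0.584 0.205
vertex -0.68 0.977 -1.027
endloop
endfacet
facet normal 0.908 -0.329 -0.258
outer loop
vertex -0.68 0.977 -1.027
vertex -1.138 -0.956 -0.174
vertex -1.346 -0.563 -1.406
endloop
endfacet
facet normal 0.908 -0.329 -0.258
outer loop
vertex -0.472 0.584 0.205
vertex -1.138 -0.956 -0.174
vertex -0.68 0.977 -1.027
endloop
endfacet

endsolid


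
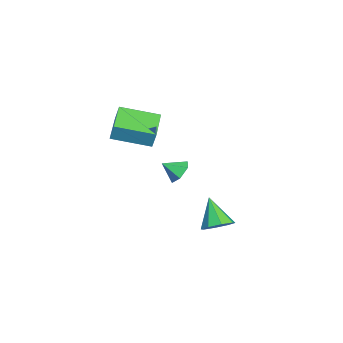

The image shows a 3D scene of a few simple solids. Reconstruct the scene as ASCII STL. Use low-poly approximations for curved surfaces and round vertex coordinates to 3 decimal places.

solid 
facet normal -0.979 -0.019 0.204
outer loop
vertex 0.239 -0.582 3.108
vertex 0.105 1.308 2.645
vertex 0.065 -0.804 2.253
endloop
endfacet
facet normal 0.069 -0.969 0.238
outer loop
vertex 1.875 -0.768 1.875
vertex 0.239 -0.582 3.108
vertex 0.065 -0.804 2.253
endloop
endfacet
facet normal -0.978 -0.020 0.205
outer loop
vertex 0.065 -0.804 2.253
vertex 0.105 1.308 2.645
vertex -0.07 1.086 1.79
endloop
endfacet
facet normal -0.193 -0.246 -0.950
outer loop
vertex -0.07 1.086 1.79
vertex 1.875 -0.768 1.875
vertex 0.065 -0.804 2.253
endloop
endfacet
facet normal 0.193 0.246 0.950
outer loop
vertex 0.239 -0.582 3.108
vertex 1.915 1.344 2.267
vertex 0.105 1.308 2.645
endloop
endfacet
facet normal 0.069 -0.969 0.237
outer loop
vertex 2.05 -0.546 2.73
vertex 0.239 -0.582 3.108
vertex 1.875 -0.768 1.875
endloop
endfacet
facet normal 0.193 0.246 0.950
outer loop
vertex 2.05 -0.546 2.73
vertex 1.915 1.344 2.267
vertex 0.239 -0.582 3.108
endloop
endfacet
facet normal -0.069 0.969 -0.237
outer loop
vertex 0.105 1.308 2.645
vertex 1.915 1.344 2.267
vertex -0.07 1.086 1.79
endloop
endfacet
facet normal -0.193 -0.246 -0.950
outer loop
vertex 1.741 1.122 1.412
vertex 1.875 -0.768 1.875
vertex -0.07 1.086 1.79
endloop
endfacet
facet normal -0.069 0.969 -0.238
outer loop
vertex -0.07 1.086 1.79
vertex 1.915 1.344 2.267
vertex 1.741 1.122 1.412
endloop
endfacet
facet normal 0.979 0.019 -0.205
outer loop
vertex 1.741 1.122 1.412
vertex 2.05 -0.546 2.73
vertex 1.875 -0.768 1.875
endloop
endfacet
facet normal 0.979 0.020 -0.204
outer loop
vertex 1.915 1.344 2.267
vertex 2.05 -0.546 2.73
vertex 1.741 1.122 1.412
endloop
endfacet
facet normal -0.124 0.805 -0.581
outer loop
vertex -0.827 1.696 -2.294
vertex -1.223 2.014 -1.769
vertex -0.5 2.11 -1.79
endloop
endfacet
facet normal 0.819 -0.571 -0.062
outer loop
vertex -0.827 1.696 -2.294
vertex -0.5 2.11 -1.79
vertex -1.097 1.186 -1.171
endloop
endfacet
facet normal -0.124 0.804 -0.582
outer loop
vertex -0.5 2.11 -1.79
vertex -1.223 2.014 -1.769
vertex -0.896 2.429 -1.265
endloop
endfacet
facet normal 0.773 -0.077 0.630
outer loop
vertex -0.5 2.11 -1.79
vertex -0.896 2.429 -1.265
vertex -1.097 1.186 -1.171
endloop
endfacet
facet normal -0.124 0.804 -0.582
outer loop
vertex -0.896 2.429 -1.265
vertex -1.223 2.014 -1.769
vertex -1.619 2.332 -1.245
endloop
endfacet
facet normal 0.018 0.073 0.997
outer loop
vertex -0.896 2.429 -1.265
vertex -1.619 2.332 -1.245
vertex -1.097 1.186 -1.171
endloop
endfacet
facet normal -0.123 0.805 -0.581
outer loop
vertex -1.619 2.332 -1.245
vertex -1.223 2.014 -1.769
vertex -1.947 1.918 -1.749
endloop
endfacet
facet normal -0.690 -0.271 0.671
outer loop
vertex -1.619 2.332 -1.245
vertex -1.947 1.918 -1.749
vertex -1.097 1.186 -1.171
endloop
endfacet
facet normal -0.123 0.805 -0.581
outer loop
vertex -1.947 1.918 -1.749
vertex -1.223 2.014 -1.769
vertex -1.551 1.6 -2.273
endloop
endfacet
facet normal -0.644 -0.765 -0.022
outer loop
vertex -1.947 1.918 -1.749
vertex -1.551 1.6 -2.273
vertex -1.097 1.186 -1.171
endloop
endfacet
facet normal -0.124 0.805 -0.581
outer loop
vertex -1.551 1.6 -2.273
vertex -1.223 2.014 -1.769
vertex -0.827 1.696 -2.294
endloop
endfacet
facet normal 0.110 -0.915 -0.389
outer loop
vertex -1.551 1.6 -2.273
vertex -0.827 1.696 -2.294
vertex -1.097 1.186 -1.171
endloop
endfacet
facet normal 0.524 0.306 -0.795
outer loop
vertex 1.457 4.248 -3.591
vertex 0.829 4.031 -4.089
vertex 1.044 4.722 -3.681
endloop
endfacet
facet normal 0.287 0.414 0.864
outer loop
vertex 1.457 4.248 -3.591
vertex 1.044 4.722 -3.681
vertex -0.069 3.509 -2.731
endloop
endfacet
facet normal 0.525 0.305 -0.794
outer loop
vertex 1.044 4.722 -3.681
vertex 0.829 4.031 -4.089
vertex 0.505 4.791 -4.011
endloop
endfacet
facet normal -0.281 0.738 0.613
outer loop
vertex 1.044 4.722 -3.681
vertex 0.505 4.791 -4.011
vertex -0.069 3.509 -2.731
endloop
endfacet
facet normal 0.525 0.305 -0.794
outer loop
vertex 0.505 4.791 -4.011
vertex 0.829 4.031 -4.089
vertex 0.156 4.416 -4.386
endloop
endfacet
facet normal -0.808 0.556 0.195
outer loop
vertex 0.505 4.791 -4.011
vertex 0.156 4.416 -4.386
vertex -0.069 3.509 -2.731
endloop
endfacet
facet normal 0.525 0.306 -0.794
outer loop
vertex 0.156 4.416 -4.386
vertex 0.829 4.031 -4.089
vertex 0.202 3.815 -4.587
endloop
endfacet
facet normal -0.989 -0.026 -0.149
outer loop
vertex 0.156 4.416 -4.386
vertex 0.202 3.815 -4.587
vertex -0.069 3.509 -2.731
endloop
endfacet
facet normal 0.525 0.307 -0.794
outer loop
vertex 0.202 3.815 -4.587
vertex 0.829 4.031 -4.089
vertex 0.615 3.341 -4.497
endloop
endfacet
facet normal -0.716 -0.664 -0.214
outer loop
vertex 0.202 3.815 -4.587
vertex 0.615 3.341 -4.497
vertex -0.069 3.509 -2.731
endloop
endfacet
facet normal 0.526 0.306 -0.793
outer loop
vertex 0.615 3.341 -4.497
vertex 0.829 4.031 -4.089
vertex 1.153 3.271 -4.167
endloop
endfacet
facet normal -0.150 -0.988 0.036
outer loop
vertex 0.615 3.341 -4.497
vertex 1.153 3.271 -4.167
vertex -0.069 3.509 -2.731
endloop
endfacet
facet normal 0.525 0.305 -0.795
outer loop
vertex 1.153 3.271 -4.167
vertex 0.829 4.031 -4.089
vertex 1.502 3.647 -3.792
endloop
endfacet
facet normal 0.378 -0.806 0.456
outer loop
vertex 1.153 3.271 -4.167
vertex 1.502 3.647 -3.792
vertex -0.069 3.509 -2.731
endloop
endfacet
facet normal 0.525 0.305 -0.795
outer loop
vertex 1.502 3.647 -3.792
vertex 0.829 4.031 -4.089
vertex 1.457 4.248 -3.591
endloop
endfacet
facet normal 0.559 -0.225 0.798
outer loop
vertex 1.502 3.647 -3.792
vertex 1.457 4.248 -3.591
vertex -0.069 3.509 -2.731
endloop
endfacet

endsolid


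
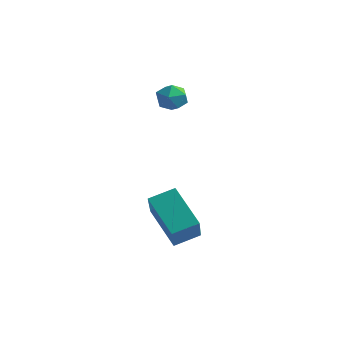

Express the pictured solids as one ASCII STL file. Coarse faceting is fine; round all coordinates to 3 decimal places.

solid 
facet normal -0.466 -0.806 -0.365
outer loop
vertex 1.772 -4.136 -2.516
vertex 0.304 -3.893 -1.179
vertex 0.71 -2.89 -3.909
endloop
endfacet
facet normal 0.734 -0.122 -0.668
outer loop
vertex 1.256 -1.947 -3.481
vertex 1.772 -4.136 -2.516
vertex 0.71 -2.89 -3.909
endloop
endfacet
facet normal -0.467 -0.805 -0.365
outer loop
vertex 0.71 -2.89 -3.909
vertex 0.304 -3.893 -1.179
vertex -0.758 -2.646 -2.572
endloop
endfacet
facet normal -0.494 0.580 -0.648
outer loop
vertex -0.758 -2.646 -2.572
vertex 1.256 -1.947 -3.481
vertex 0.71 -2.89 -3.909
endloop
endfacet
facet normal 0.494 -0.580 0.648
outer loop
vertex 1.772 -4.136 -2.516
vertex 0.85 -2.95 -0.751
vertex 0.304 -3.893 -1.179
endloop
endfacet
facet normal 0.734 -0.122 -0.668
outer loop
vertex 2.318 -3.194 -2.088
vertex 1.772 -4.136 -2.516
vertex 1.256 -1.947 -3.481
endloop
endfacet
facet normal 0.494 -0.580 0.648
outer loop
vertex 2.318 -3.194 -2.088
vertex 0.85 -2.95 -0.751
vertex 1.772 -4.136 -2.516
endloop
endfacet
facet normal -0.734 0.122 0.668
outer loop
vertex 0.304 -3.893 -1.179
vertex 0.85 -2.95 -0.751
vertex -0.758 -2.646 -2.572
endloop
endfacet
facet normal -0.494 0.580 -0.648
outer loop
vertex -0.212 -1.704 -2.144
vertex 1.256 -1.947 -3.481
vertex -0.758 -2.646 -2.572
endloop
endfacet
facet normal -0.734 0.122 0.668
outer loop
vertex -0.758 -2.646 -2.572
vertex 0.85 -2.95 -0.751
vertex -0.212 -1.704 -2.144
endloop
endfacet
facet normal 0.466 0.806 0.366
outer loop
vertex -0.212 -1.704 -2.144
vertex 2.318 -3.194 -2.088
vertex 1.256 -1.947 -3.481
endloop
endfacet
facet normal 0.466 0.806 0.365
outer loop
vertex 0.85 -2.95 -0.751
vertex 2.318 -3.194 -2.088
vertex -0.212 -1.704 -2.144
endloop
endfacet
facet normal -0.483 0.820 0.306
outer loop
vertex -3.574 1.774 1.705
vertex -3.776 1.414 2.352
vertex -3.12 1.811 2.324
endloop
endfacet
facet normal 0.071 0.991 -0.111
outer loop
vertex -3.574 1.774 1.705
vertex -3.12 1.811 2.324
vertex -2.813 1.711 1.627
endloop
endfacet
facet normal -0.021 0.670 -0.742
outer loop
vertex -3.574 1.774 1.705
vertex -2.813 1.711 1.627
vertex -3.279 1.252 1.226
endloop
endfacet
facet normal -0.631 0.300 -0.716
outer loop
vertex -3.574 1.774 1.705
vertex -3.279 1.252 1.226
vertex -3.875 1.068 1.674
endloop
endfacet
facet normal -0.917 0.394 -0.067
outer loop
vertex -3.574 1.774 1.705
vertex -3.875 1.068 1.674
vertex -3.776 1.414 2.352
endloop
endfacet
facet normal 0.662 0.726 0.187
outer loop
vertex -2.813 1.711 1.627
vertex -3.12 1.811 2.324
vertex -2.545 1.312 2.226
endloop
endfacet
facet normal -0.235 0.449 0.862
outer loop
vertex -3.12 1.811 2.324
vertex -3.776 1.414 2.352
vertex -3.141 1.128 2.674
endloop
endfacet
facet normal -0.936 -0.240 0.259
outer loop
vertex -3.776 1.414 2.352
vertex -3.875 1.068 1.674
vertex -3.607 0.669 2.273
endloop
endfacet
facet normal -0.473 -0.390 -0.790
outer loop
vertex -3.875 1.068 1.674
vertex -3.279 1.252 1.226
vertex -3.3 0.569 1.576
endloop
endfacet
facet normal 0.515 0.205 -0.833
outer loop
vertex -3.279 1.252 1.226
vertex -2.813 1.711 1.627
vertex -2.644 0.966 1.548
endloop
endfacet
facet normal 0.631 -0.300 0.716
outer loop
vertex -2.846 0.606 2.195
vertex -2.545 1.312 2.226
vertex -3.141 1.128 2.674
endloop
endfacet
facet normal 0.021 -0.670 0.742
outer loop
vertex -2.846 0.606 2.195
vertex -3.141 1.128 2.674
vertex -3.607 0.669 2.273
endloop
endfacet
facet normal -0.071 -0.991 0.111
outer loop
vertex -2.846 0.606 2.195
vertex -3.607 0.669 2.273
vertex -3.3 0.569 1.576
endloop
endfacet
facet normal 0.483 -0.820 -0.306
outer loop
vertex -2.846 0.606 2.195
vertex -3.3 0.569 1.576
vertex -2.644 0.966 1.548
endloop
endfacet
facet normal 0.917 -0.394 0.067
outer loop
vertex -2.846 0.606 2.195
vertex -2.644 0.966 1.548
vertex -2.545 1.312 2.226
endloop
endfacet
facet normal 0.473 0.390 0.790
outer loop
vertex -3.141 1.128 2.674
vertex -2.545 1.312 2.226
vertex -3.12 1.811 2.324
endloop
endfacet
facet normal -0.515 -0.205 0.833
outer loop
vertex -3.607 0.669 2.273
vertex -3.141 1.128 2.674
vertex -3.776 1.414 2.352
endloop
endfacet
facet normal -0.662 -0.726 -0.187
outer loop
vertex -3.3 0.569 1.576
vertex -3.607 0.669 2.273
vertex -3.875 1.068 1.674
endloop
endfacet
facet normal 0.235 -0.449 -0.862
outer loop
vertex -2.644 0.966 1.548
vertex -3.3 0.569 1.576
vertex -3.279 1.252 1.226
endloop
endfacet
facet normal 0.936 0.240 -0.259
outer loop
vertex -2.545 1.312 2.226
vertex -2.644 0.966 1.548
vertex -2.813 1.711 1.627
endloop
endfacet

endsolid


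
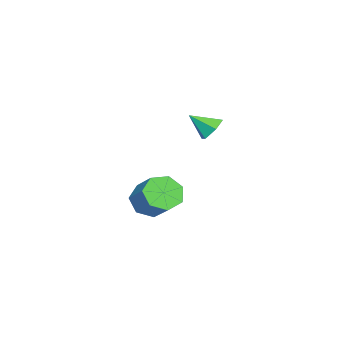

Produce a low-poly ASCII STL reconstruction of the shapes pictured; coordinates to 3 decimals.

solid 
facet normal -0.150 0.780 -0.607
outer loop
vertex -2.423 3.336 -0.455
vertex -2.879 3.046 -0.715
vertex -2.979 3.397 -0.239
endloop
endfacet
facet normal 0.374 0.203 0.905
outer loop
vertex -2.423 3.336 -0.455
vertex -2.979 3.397 -0.239
vertex -2.721 2.234 -0.085
endloop
endfacet
facet normal -0.152 0.780 -0.607
outer loop
vertex -2.979 3.397 -0.239
vertex -2.879 3.046 -0.715
vertex -3.435 3.106 -0.499
endloop
endfacet
facet normal -0.497 0.005 0.867
outer loop
vertex -2.979 3.397 -0.239
vertex -3.435 3.106 -0.499
vertex -2.721 2.234 -0.085
endloop
endfacet
facet normal -0.152 0.780 -0.607
outer loop
vertex -3.435 3.106 -0.499
vertex -2.879 3.046 -0.715
vertex -3.335 2.755 -0.975
endloop
endfacet
facet normal -0.804 -0.547 0.234
outer loop
vertex -3.435 3.106 -0.499
vertex -3.335 2.755 -0.975
vertex -2.721 2.234 -0.085
endloop
endfacet
facet normal -0.152 0.781 -0.606
outer loop
vertex -3.335 2.755 -0.975
vertex -2.879 3.046 -0.715
vertex -2.779 2.695 -1.192
endloop
endfacet
facet normal -0.239 -0.901 -0.363
outer loop
vertex -3.335 2.755 -0.975
vertex -2.779 2.695 -1.192
vertex -2.721 2.234 -0.085
endloop
endfacet
facet normal -0.152 0.781 -0.606
outer loop
vertex -2.779 2.695 -1.192
vertex -2.879 3.046 -0.715
vertex -2.323 2.986 -0.932
endloop
endfacet
facet normal 0.634 -0.702 -0.326
outer loop
vertex -2.779 2.695 -1.192
vertex -2.323 2.986 -0.932
vertex -2.721 2.234 -0.085
endloop
endfacet
facet normal -0.152 0.781 -0.605
outer loop
vertex -2.323 2.986 -0.932
vertex -2.879 3.046 -0.715
vertex -2.423 3.336 -0.455
endloop
endfacet
facet normal 0.939 -0.151 0.308
outer loop
vertex -2.323 2.986 -0.932
vertex -2.423 3.336 -0.455
vertex -2.721 2.234 -0.085
endloop
endfacet
facet normal -0.530 -0.569 -0.629
outer loop
vertex 1.577 1.908 -2.798
vertex 0.941 2.154 -2.485
vertex 1.319 2.443 -3.065
endloop
endfacet
facet normal 0.750 0.032 -0.660
outer loop
vertex 1.577 1.908 -2.798
vertex 1.319 2.443 -3.065
vertex 2.275 2.661 -1.968
endloop
endfacet
facet normal 0.750 0.032 -0.660
outer loop
vertex 2.275 2.661 -1.968
vertex 1.319 2.443 -3.065
vertex 2.017 3.195 -2.235
endloop
endfacet
facet normal 0.529 0.570 0.629
outer loop
vertex 2.275 2.661 -1.968
vertex 2.017 3.195 -2.235
vertex 1.639 2.906 -1.655
endloop
endfacet
facet normal -0.529 -0.570 -0.629
outer loop
vertex 1.319 2.443 -3.065
vertex 0.941 2.154 -2.485
vertex 0.776 2.759 -2.895
endloop
endfacet
facet normal 0.157 0.663 -0.732
outer loop
vertex 1.319 2.443 -3.065
vertex 0.776 2.759 -2.895
vertex 2.017 3.195 -2.235
endloop
endfacet
facet normal 0.157 0.662 -0.733
outer loop
vertex 2.017 3.195 -2.235
vertex 0.776 2.759 -2.895
vertex 1.474 3.512 -2.065
endloop
endfacet
facet normal 0.529 0.570 0.629
outer loop
vertex 2.017 3.195 -2.235
vertex 1.474 3.512 -2.065
vertex 1.639 2.906 -1.655
endloop
endfacet
facet normal -0.528 -0.570 -0.629
outer loop
vertex 0.776 2.759 -2.895
vertex 0.941 2.154 -2.485
vertex 0.357 2.62 -2.417
endloop
endfacet
facet normal -0.553 0.793 -0.254
outer loop
vertex 0.776 2.759 -2.895
vertex 0.357 2.62 -2.417
vertex 1.474 3.512 -2.065
endloop
endfacet
facet normal -0.554 0.793 -0.253
outer loop
vertex 1.474 3.512 -2.065
vertex 0.357 2.62 -2.417
vertex 1.056 3.373 -1.587
endloop
endfacet
facet normal 0.530 0.570 0.629
outer loop
vertex 1.474 3.512 -2.065
vertex 1.056 3.373 -1.587
vertex 1.639 2.906 -1.655
endloop
endfacet
facet normal -0.528 -0.570 -0.629
outer loop
vertex 0.357 2.62 -2.417
vertex 0.941 2.154 -2.485
vertex 0.378 2.129 -1.99
endloop
endfacet
facet normal -0.848 0.327 0.418
outer loop
vertex 0.357 2.62 -2.417
vertex 0.378 2.129 -1.99
vertex 1.056 3.373 -1.587
endloop
endfacet
facet normal -0.848 0.327 0.416
outer loop
vertex 1.056 3.373 -1.587
vertex 0.378 2.129 -1.99
vertex 1.076 2.882 -1.16
endloop
endfacet
facet normal 0.529 0.569 0.629
outer loop
vertex 1.056 3.373 -1.587
vertex 1.076 2.882 -1.16
vertex 1.639 2.906 -1.655
endloop
endfacet
facet normal -0.528 -0.571 -0.629
outer loop
vertex 0.378 2.129 -1.99
vertex 0.941 2.154 -2.485
vertex 0.823 1.657 -1.935
endloop
endfacet
facet normal -0.504 -0.385 0.773
outer loop
vertex 0.378 2.129 -1.99
vertex 0.823 1.657 -1.935
vertex 1.076 2.882 -1.16
endloop
endfacet
facet normal -0.504 -0.385 0.773
outer loop
vertex 1.076 2.882 -1.16
vertex 0.823 1.657 -1.935
vertex 1.521 2.41 -1.105
endloop
endfacet
facet normal 0.528 0.571 0.628
outer loop
vertex 1.076 2.882 -1.16
vertex 1.521 2.41 -1.105
vertex 1.639 2.906 -1.655
endloop
endfacet
facet normal -0.529 -0.570 -0.629
outer loop
vertex 0.823 1.657 -1.935
vertex 0.941 2.154 -2.485
vertex 1.356 1.559 -2.295
endloop
endfacet
facet normal 0.221 -0.808 0.547
outer loop
vertex 0.823 1.657 -1.935
vertex 1.356 1.559 -2.295
vertex 1.521 2.41 -1.105
endloop
endfacet
facet normal 0.220 -0.808 0.547
outer loop
vertex 1.521 2.41 -1.105
vertex 1.356 1.559 -2.295
vertex 2.054 2.311 -1.465
endloop
endfacet
facet normal 0.530 0.570 0.628
outer loop
vertex 1.521 2.41 -1.105
vertex 2.054 2.311 -1.465
vertex 1.639 2.906 -1.655
endloop
endfacet
facet normal -0.530 -0.570 -0.628
outer loop
vertex 1.356 1.559 -2.295
vertex 0.941 2.154 -2.485
vertex 1.577 1.908 -2.798
endloop
endfacet
facet normal 0.778 -0.622 -0.090
outer loop
vertex 1.356 1.559 -2.295
vertex 1.577 1.908 -2.798
vertex 2.054 2.311 -1.465
endloop
endfacet
facet normal 0.778 -0.622 -0.091
outer loop
vertex 2.054 2.311 -1.465
vertex 1.577 1.908 -2.798
vertex 2.275 2.661 -1.968
endloop
endfacet
facet normal 0.529 0.570 0.629
outer loop
vertex 2.054 2.311 -1.465
vertex 2.275 2.661 -1.968
vertex 1.639 2.906 -1.655
endloop
endfacet

endsolid


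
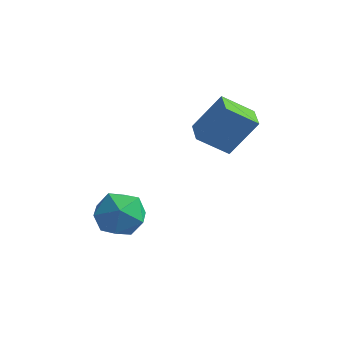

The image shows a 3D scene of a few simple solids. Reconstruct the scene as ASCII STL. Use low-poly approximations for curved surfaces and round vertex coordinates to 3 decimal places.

solid 
facet normal -0.567 0.823 -0.040
outer loop
vertex 0.613 -0.229 1.655
vertex 1.356 0.252 1.019
vertex -0.007 -0.709 0.568
endloop
endfacet
facet normal -0.681 -0.442 0.584
outer loop
vertex 0.464 -1.392 0.601
vertex 0.613 -0.229 1.655
vertex -0.007 -0.709 0.568
endloop
endfacet
facet normal -0.567 0.823 -0.040
outer loop
vertex -0.007 -0.709 0.568
vertex 1.356 0.252 1.019
vertex 0.736 -0.228 -0.068
endloop
endfacet
facet normal -0.462 -0.358 -0.811
outer loop
vertex 0.736 -0.228 -0.068
vertex 0.464 -1.392 0.601
vertex -0.007 -0.709 0.568
endloop
endfacet
facet normal 0.462 0.358 0.811
outer loop
vertex 0.613 -0.229 1.655
vertex 1.827 -0.431 1.052
vertex 1.356 0.252 1.019
endloop
endfacet
facet normal -0.681 -0.442 0.584
outer loop
vertex 1.084 -0.912 1.688
vertex 0.613 -0.229 1.655
vertex 0.464 -1.392 0.601
endloop
endfacet
facet normal 0.462 0.358 0.811
outer loop
vertex 1.084 -0.912 1.688
vertex 1.827 -0.431 1.052
vertex 0.613 -0.229 1.655
endloop
endfacet
facet normal 0.681 0.442 -0.584
outer loop
vertex 1.356 0.252 1.019
vertex 1.827 -0.431 1.052
vertex 0.736 -0.228 -0.068
endloop
endfacet
facet normal -0.462 -0.358 -0.811
outer loop
vertex 1.207 -0.911 -0.035
vertex 0.464 -1.392 0.601
vertex 0.736 -0.228 -0.068
endloop
endfacet
facet normal 0.681 0.442 -0.584
outer loop
vertex 0.736 -0.228 -0.068
vertex 1.827 -0.431 1.052
vertex 1.207 -0.911 -0.035
endloop
endfacet
facet normal 0.567 -0.823 0.040
outer loop
vertex 1.207 -0.911 -0.035
vertex 1.084 -0.912 1.688
vertex 0.464 -1.392 0.601
endloop
endfacet
facet normal 0.567 -0.823 0.040
outer loop
vertex 1.827 -0.431 1.052
vertex 1.084 -0.912 1.688
vertex 1.207 -0.911 -0.035
endloop
endfacet
facet normal 0.182 -0.070 0.981
outer loop
vertex -0.699 -2.409 -1.469
vertex -1.448 -2.722 -1.352
vertex -0.815 -3.22 -1.505
endloop
endfacet
facet normal 0.784 -0.139 0.605
outer loop
vertex -0.699 -2.409 -1.469
vertex -0.815 -3.22 -1.505
vertex -0.328 -2.851 -2.052
endloop
endfacet
facet normal 0.868 0.450 0.211
outer loop
vertex -0.699 -2.409 -1.469
vertex -0.328 -2.851 -2.052
vertex -0.66 -2.124 -2.237
endloop
endfacet
facet normal 0.317 0.884 0.344
outer loop
vertex -0.699 -2.409 -1.469
vertex -0.66 -2.124 -2.237
vertex -1.352 -2.044 -1.804
endloop
endfacet
facet normal -0.107 0.562 0.820
outer loop
vertex -0.699 -2.409 -1.469
vertex -1.352 -2.044 -1.804
vertex -1.448 -2.722 -1.352
endloop
endfacet
facet normal 0.704 -0.692 0.160
outer loop
vertex -0.328 -2.851 -2.052
vertex -0.815 -3.22 -1.505
vertex -0.848 -3.436 -2.296
endloop
endfacet
facet normal -0.271 -0.580 0.768
outer loop
vertex -0.815 -3.22 -1.505
vertex -1.448 -2.722 -1.352
vertex -1.54 -3.356 -1.863
endloop
endfacet
facet normal -0.738 0.444 0.509
outer loop
vertex -1.448 -2.722 -1.352
vertex -1.352 -2.044 -1.804
vertex -1.872 -2.629 -2.048
endloop
endfacet
facet normal -0.052 0.964 -0.261
outer loop
vertex -1.352 -2.044 -1.804
vertex -0.66 -2.124 -2.237
vertex -1.385 -2.26 -2.595
endloop
endfacet
facet normal 0.839 0.262 -0.476
outer loop
vertex -0.66 -2.124 -2.237
vertex -0.328 -2.851 -2.052
vertex -0.752 -2.758 -2.748
endloop
endfacet
facet normal -0.317 -0.884 -0.344
outer loop
vertex -1.501 -3.071 -2.631
vertex -0.848 -3.436 -2.296
vertex -1.54 -3.356 -1.863
endloop
endfacet
facet normal -0.868 -0.450 -0.211
outer loop
vertex -1.501 -3.071 -2.631
vertex -1.54 -3.356 -1.863
vertex -1.872 -2.629 -2.048
endloop
endfacet
facet normal -0.784 0.139 -0.605
outer loop
vertex -1.501 -3.071 -2.631
vertex -1.872 -2.629 -2.048
vertex -1.385 -2.26 -2.595
endloop
endfacet
facet normal -0.182 0.070 -0.981
outer loop
vertex -1.501 -3.071 -2.631
vertex -1.385 -2.26 -2.595
vertex -0.752 -2.758 -2.748
endloop
endfacet
facet normal 0.107 -0.562 -0.820
outer loop
vertex -1.501 -3.071 -2.631
vertex -0.752 -2.758 -2.748
vertex -0.848 -3.436 -2.296
endloop
endfacet
facet normal 0.052 -0.964 0.261
outer loop
vertex -1.54 -3.356 -1.863
vertex -0.848 -3.436 -2.296
vertex -0.815 -3.22 -1.505
endloop
endfacet
facet normal -0.839 -0.262 0.476
outer loop
vertex -1.872 -2.629 -2.048
vertex -1.54 -3.356 -1.863
vertex -1.448 -2.722 -1.352
endloop
endfacet
facet normal -0.704 0.692 -0.160
outer loop
vertex -1.385 -2.26 -2.595
vertex -1.872 -2.629 -2.048
vertex -1.352 -2.044 -1.804
endloop
endfacet
facet normal 0.271 0.580 -0.768
outer loop
vertex -0.752 -2.758 -2.748
vertex -1.385 -2.26 -2.595
vertex -0.66 -2.124 -2.237
endloop
endfacet
facet normal 0.738 -0.444 -0.509
outer loop
vertex -0.848 -3.436 -2.296
vertex -0.752 -2.758 -2.748
vertex -0.328 -2.851 -2.052
endloop
endfacet

endsolid


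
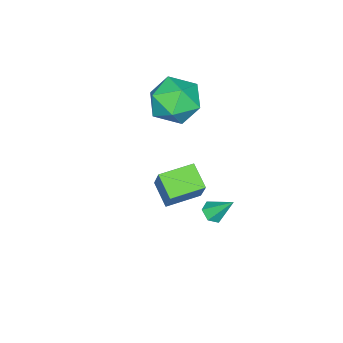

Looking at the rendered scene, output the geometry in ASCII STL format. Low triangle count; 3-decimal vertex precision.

solid 
facet normal 0.105 -0.637 -0.764
outer loop
vertex -1.612 -0.313 -0.506
vertex -1.941 -0.027 -0.79
vertex -1.431 0.073 -0.803
endloop
endfacet
facet normal 0.846 0.013 0.532
outer loop
vertex -1.612 -0.313 -0.506
vertex -1.431 0.073 -0.803
vertex -2.079 0.807 0.21
endloop
endfacet
facet normal 0.105 -0.637 -0.763
outer loop
vertex -1.431 0.073 -0.803
vertex -1.941 -0.027 -0.79
vertex -1.759 0.359 -1.087
endloop
endfacet
facet normal 0.692 0.717 -0.077
outer loop
vertex -1.431 0.073 -0.803
vertex -1.759 0.359 -1.087
vertex -2.079 0.807 0.21
endloop
endfacet
facet normal 0.107 -0.637 -0.763
outer loop
vertex -1.759 0.359 -1.087
vertex -1.941 -0.027 -0.79
vertex -2.269 0.258 -1.074
endloop
endfacet
facet normal -0.190 0.913 -0.362
outer loop
vertex -1.759 0.359 -1.087
vertex -2.269 0.258 -1.074
vertex -2.079 0.807 0.21
endloop
endfacet
facet normal 0.107 -0.637 -0.763
outer loop
vertex -2.269 0.258 -1.074
vertex -1.941 -0.027 -0.79
vertex -2.451 -0.128 -0.777
endloop
endfacet
facet normal -0.915 0.403 -0.037
outer loop
vertex -2.269 0.258 -1.074
vertex -2.451 -0.128 -0.777
vertex -2.079 0.807 0.21
endloop
endfacet
facet normal 0.107 -0.636 -0.764
outer loop
vertex -2.451 -0.128 -0.777
vertex -1.941 -0.027 -0.79
vertex -2.122 -0.414 -0.493
endloop
endfacet
facet normal -0.760 -0.304 0.574
outer loop
vertex -2.451 -0.128 -0.777
vertex -2.122 -0.414 -0.493
vertex -2.079 0.807 0.21
endloop
endfacet
facet normal 0.107 -0.636 -0.764
outer loop
vertex -2.122 -0.414 -0.493
vertex -1.941 -0.027 -0.79
vertex -1.612 -0.313 -0.506
endloop
endfacet
facet normal 0.121 -0.499 0.858
outer loop
vertex -2.122 -0.414 -0.493
vertex -1.612 -0.313 -0.506
vertex -2.079 0.807 0.21
endloop
endfacet
facet normal -0.451 -0.741 0.498
outer loop
vertex 1.069 -0.492 3.91
vertex -0.073 0.29 4.038
vertex 0.588 -0.999 2.72
endloop
endfacet
facet normal 0.822 -0.563 -0.092
outer loop
vertex 1.093 -0.17 2.162
vertex 1.069 -0.492 3.91
vertex 0.588 -0.999 2.72
endloop
endfacet
facet normal -0.450 -0.741 0.499
outer loop
vertex 0.588 -0.999 2.72
vertex -0.073 0.29 4.038
vertex -0.554 -0.218 2.849
endloop
endfacet
facet normal -0.349 -0.368 -0.862
outer loop
vertex -0.554 -0.218 2.849
vertex 1.093 -0.17 2.162
vertex 0.588 -0.999 2.72
endloop
endfacet
facet normal 0.349 0.368 0.862
outer loop
vertex 1.069 -0.492 3.91
vertex 0.432 1.119 3.48
vertex -0.073 0.29 4.038
endloop
endfacet
facet normal 0.822 -0.562 -0.092
outer loop
vertex 1.574 0.338 3.351
vertex 1.069 -0.492 3.91
vertex 1.093 -0.17 2.162
endloop
endfacet
facet normal 0.349 0.368 0.862
outer loop
vertex 1.574 0.338 3.351
vertex 0.432 1.119 3.48
vertex 1.069 -0.492 3.91
endloop
endfacet
facet normal -0.822 0.562 0.092
outer loop
vertex -0.073 0.29 4.038
vertex 0.432 1.119 3.48
vertex -0.554 -0.218 2.849
endloop
endfacet
facet normal -0.349 -0.368 -0.862
outer loop
vertex -0.049 0.612 2.29
vertex 1.093 -0.17 2.162
vertex -0.554 -0.218 2.849
endloop
endfacet
facet normal -0.822 0.562 0.093
outer loop
vertex -0.554 -0.218 2.849
vertex 0.432 1.119 3.48
vertex -0.049 0.612 2.29
endloop
endfacet
facet normal 0.451 0.740 -0.499
outer loop
vertex -0.049 0.612 2.29
vertex 1.574 0.338 3.351
vertex 1.093 -0.17 2.162
endloop
endfacet
facet normal 0.451 0.741 -0.498
outer loop
vertex 0.432 1.119 3.48
vertex 1.574 0.338 3.351
vertex -0.049 0.612 2.29
endloop
endfacet
facet normal -0.155 0.826 -0.541
outer loop
vertex -3.379 -2.35 2.362
vertex -4.536 -2.391 2.631
vertex -3.784 -1.792 3.33
endloop
endfacet
facet normal 0.503 0.823 -0.264
outer loop
vertex -3.379 -2.35 2.362
vertex -3.784 -1.792 3.33
vertex -2.764 -2.4 3.377
endloop
endfacet
facet normal 0.836 0.237 -0.495
outer loop
vertex -3.379 -2.35 2.362
vertex -2.764 -2.4 3.377
vertex -2.885 -3.374 2.707
endloop
endfacet
facet normal 0.384 -0.123 -0.915
outer loop
vertex -3.379 -2.35 2.362
vertex -2.885 -3.374 2.707
vertex -3.981 -3.368 2.246
endloop
endfacet
facet normal -0.228 0.242 -0.943
outer loop
vertex -3.379 -2.35 2.362
vertex -3.981 -3.368 2.246
vertex -4.536 -2.391 2.631
endloop
endfacet
facet normal 0.443 0.778 0.445
outer loop
vertex -2.764 -2.4 3.377
vertex -3.784 -1.792 3.33
vertex -3.539 -2.472 4.274
endloop
endfacet
facet normal -0.622 0.783 -0.002
outer loop
vertex -3.784 -1.792 3.33
vertex -4.536 -2.391 2.631
vertex -4.635 -2.466 3.813
endloop
endfacet
facet normal -0.740 -0.163 -0.652
outer loop
vertex -4.536 -2.391 2.631
vertex -3.981 -3.368 2.246
vertex -4.756 -3.44 3.143
endloop
endfacet
facet normal 0.252 -0.753 -0.608
outer loop
vertex -3.981 -3.368 2.246
vertex -2.885 -3.374 2.707
vertex -3.736 -4.048 3.19
endloop
endfacet
facet normal 0.983 -0.171 0.071
outer loop
vertex -2.885 -3.374 2.707
vertex -2.764 -2.4 3.377
vertex -2.984 -3.449 3.889
endloop
endfacet
facet normal -0.384 0.123 0.915
outer loop
vertex -4.141 -3.49 4.158
vertex -3.539 -2.472 4.274
vertex -4.635 -2.466 3.813
endloop
endfacet
facet normal -0.836 -0.237 0.495
outer loop
vertex -4.141 -3.49 4.158
vertex -4.635 -2.466 3.813
vertex -4.756 -3.44 3.143
endloop
endfacet
facet normal -0.503 -0.823 0.264
outer loop
vertex -4.141 -3.49 4.158
vertex -4.756 -3.44 3.143
vertex -3.736 -4.048 3.19
endloop
endfacet
facet normal 0.155 -0.826 0.541
outer loop
vertex -4.141 -3.49 4.158
vertex -3.736 -4.048 3.19
vertex -2.984 -3.449 3.889
endloop
endfacet
facet normal 0.228 -0.242 0.943
outer loop
vertex -4.141 -3.49 4.158
vertex -2.984 -3.449 3.889
vertex -3.539 -2.472 4.274
endloop
endfacet
facet normal -0.252 0.753 0.608
outer loop
vertex -4.635 -2.466 3.813
vertex -3.539 -2.472 4.274
vertex -3.784 -1.792 3.33
endloop
endfacet
facet normal -0.983 0.171 -0.071
outer loop
vertex -4.756 -3.44 3.143
vertex -4.635 -2.466 3.813
vertex -4.536 -2.391 2.631
endloop
endfacet
facet normal -0.443 -0.778 -0.445
outer loop
vertex -3.736 -4.048 3.19
vertex -4.756 -3.44 3.143
vertex -3.981 -3.368 2.246
endloop
endfacet
facet normal 0.622 -0.783 0.002
outer loop
vertex -2.984 -3.449 3.889
vertex -3.736 -4.048 3.19
vertex -2.885 -3.374 2.707
endloop
endfacet
facet normal 0.740 0.163 0.652
outer loop
vertex -3.539 -2.472 4.274
vertex -2.984 -3.449 3.889
vertex -2.764 -2.4 3.377
endloop
endfacet

endsolid
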